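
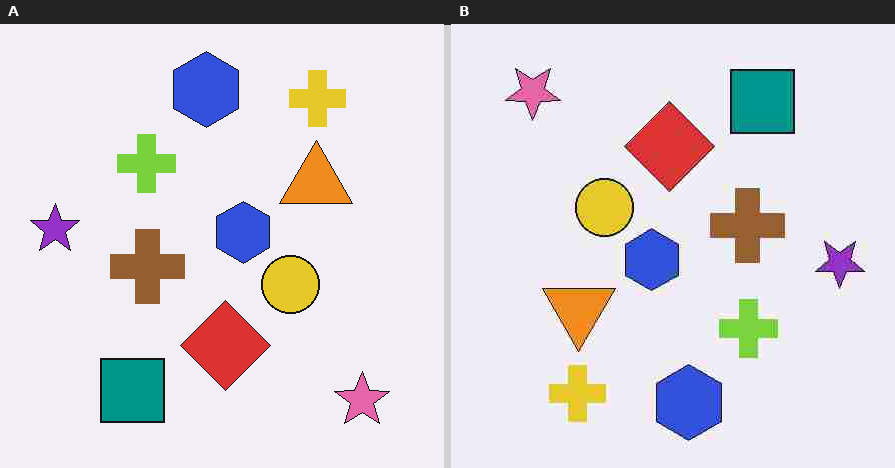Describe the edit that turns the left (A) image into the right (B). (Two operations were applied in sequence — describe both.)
The image was rotated 180°, then degraded with heavy JPEG compression.

The pink star sits in the bottom-right of the left (A) image and the top-left of the right (B) — consistent with a whole-image 180° rotation. Blocky 8×8 compression artifacts appear around shape edges and the flat background shows ringing — characteristic JPEG degradation.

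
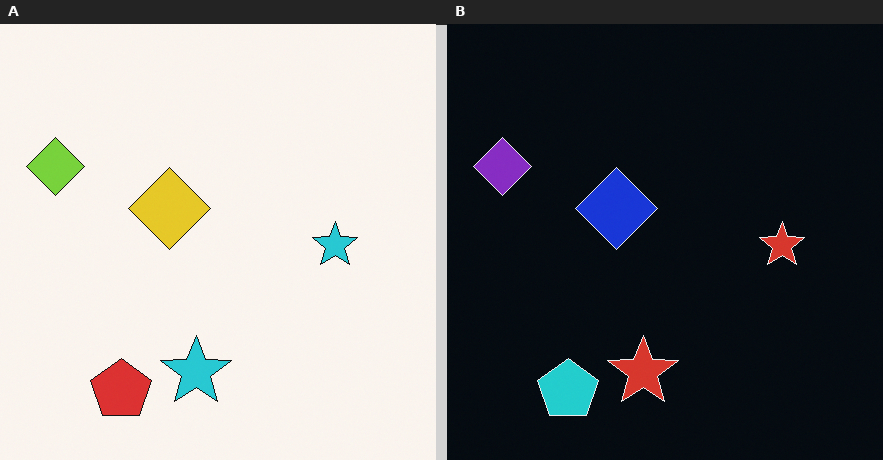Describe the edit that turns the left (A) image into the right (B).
Color-inverted (negative).

The light background has become dark and every shape's color is its complement — a photographic negative.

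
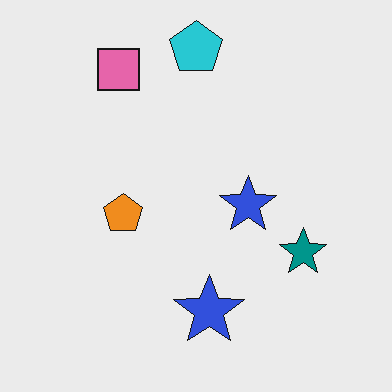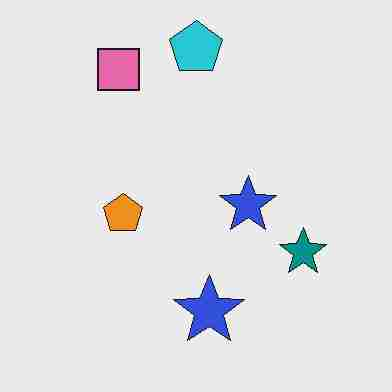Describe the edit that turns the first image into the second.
The image was degraded with heavy JPEG compression.

Blocky 8×8 compression artifacts appear around shape edges and the flat background shows ringing — characteristic JPEG degradation.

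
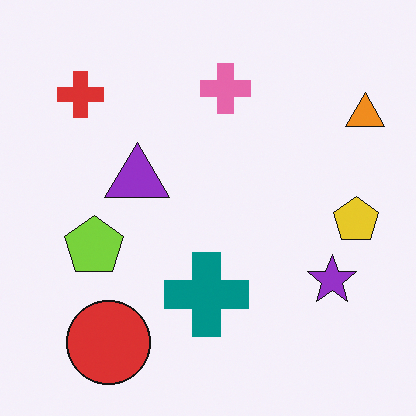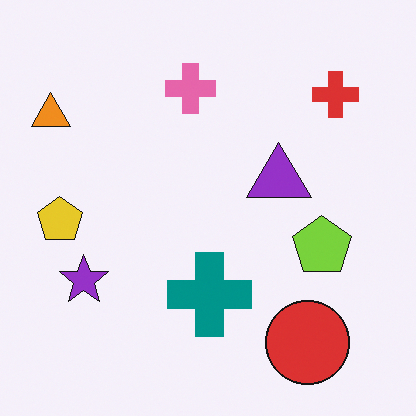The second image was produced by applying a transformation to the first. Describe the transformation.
The second image is the first flipped horizontally (left ↔ right).

The orange triangle is in the top-right of the first image and the top-left of the second — shapes on opposite sides of the vertical midline have swapped in a mirror flip.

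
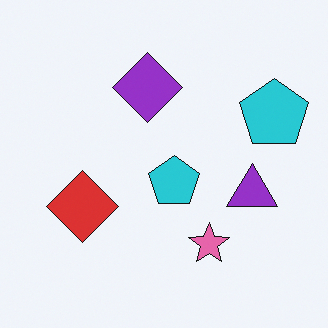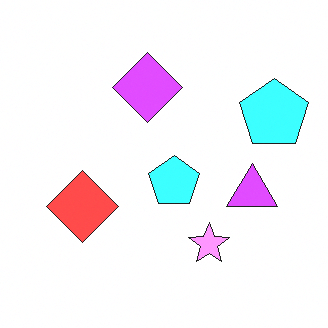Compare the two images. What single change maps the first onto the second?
It was brightened a lot.

Every pixel — background and shapes alike — is uniformly brightened.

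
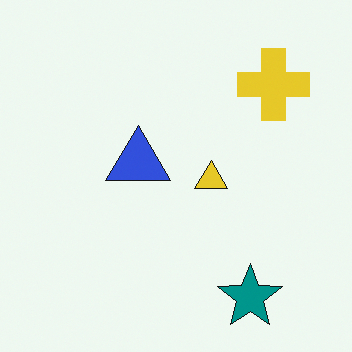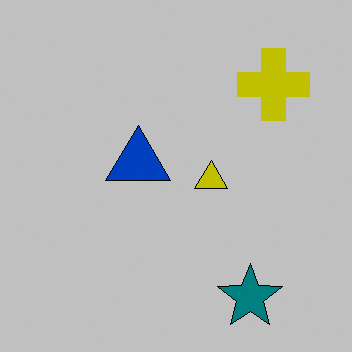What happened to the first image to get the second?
The second image is the first aggressively posterized.

Each flat color has snapped to a coarser quantized level — most visibly, the near-white background has dropped to a flat grey.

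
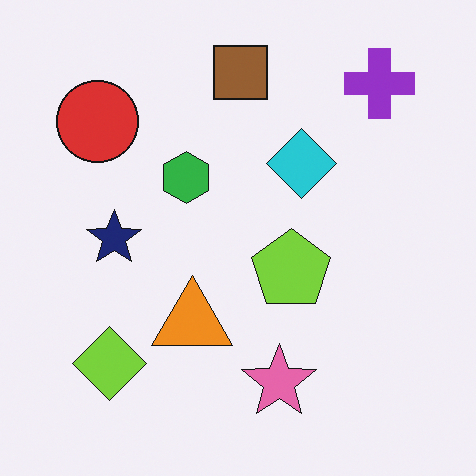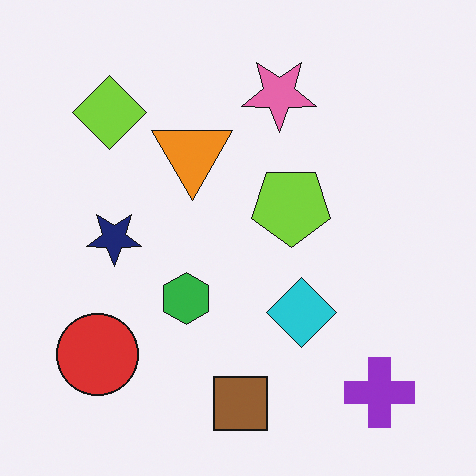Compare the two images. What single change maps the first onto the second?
The transformation is: flipped vertically (top ↔ bottom).

The brown square is in the top of the first image and the bottom of the second — shapes on opposite sides of the horizontal midline have swapped in a mirror flip.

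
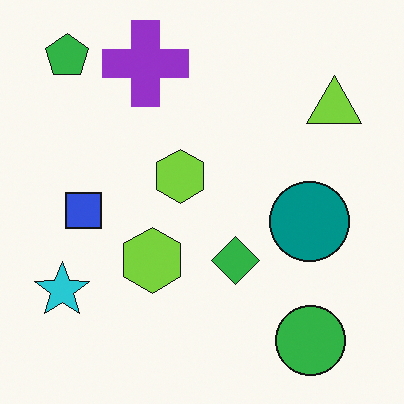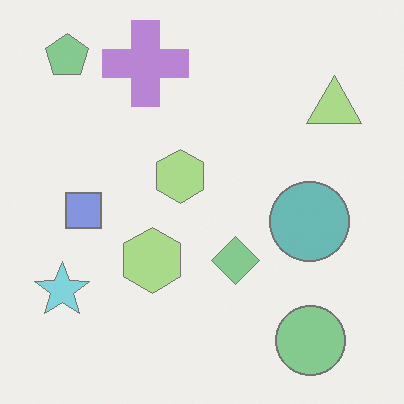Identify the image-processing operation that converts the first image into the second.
Washed out (contrast reduced).

Tones are pushed toward mid-grey across the whole image — a global contrast change.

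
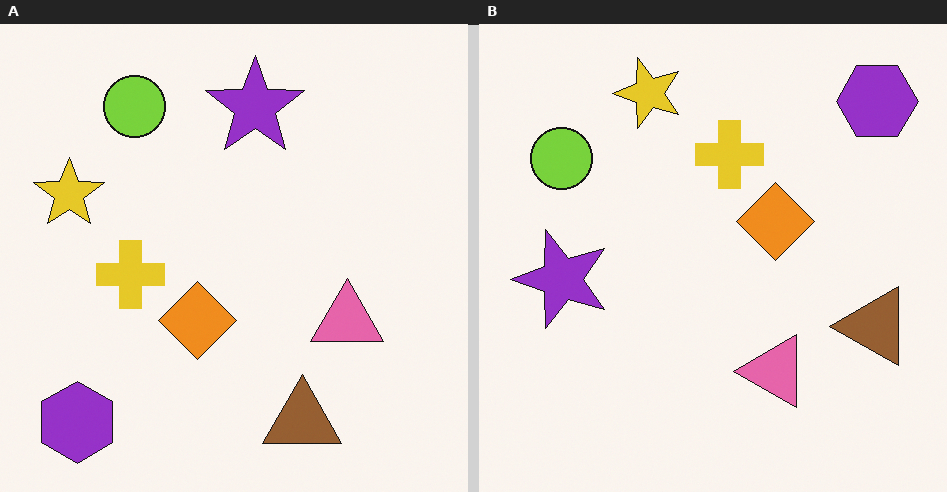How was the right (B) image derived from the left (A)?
This is the original image transposed (reflected across the top-left ↔ bottom-right diagonal).

Shapes have swapped their row and column positions — what was in the top-right is now in the bottom-left — a diagonal reflection.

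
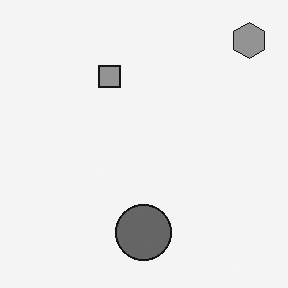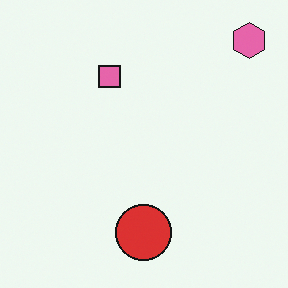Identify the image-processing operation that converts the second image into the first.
This is the original image converted to grayscale.

All color is removed — every shape is now a shade of grey.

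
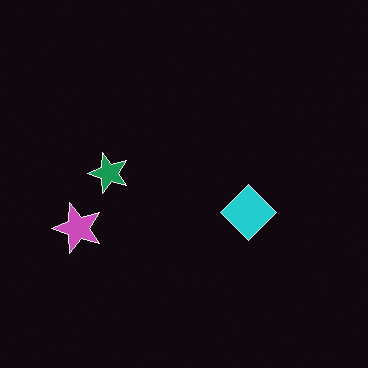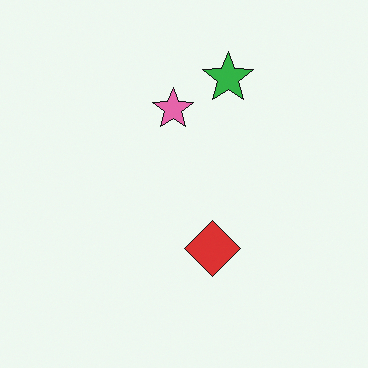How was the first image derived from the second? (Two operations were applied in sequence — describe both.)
It was color-inverted (negative), then transposed (reflected across the top-left ↔ bottom-right diagonal).

The light background has become dark and every shape's color is its complement — a photographic negative. Shapes have swapped their row and column positions — what was in the top-right is now in the bottom-left — a diagonal reflection.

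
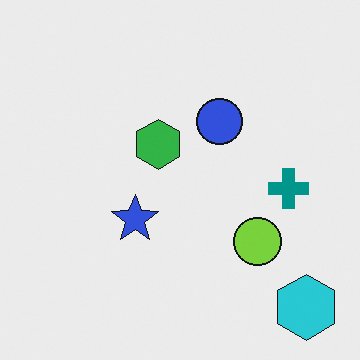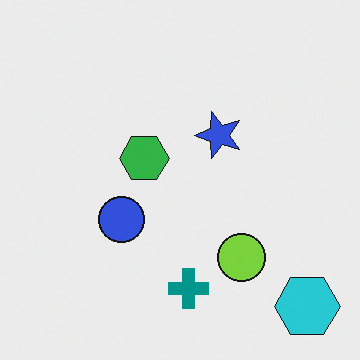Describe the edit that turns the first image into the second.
The transformation is: transposed (reflected across the top-left ↔ bottom-right diagonal).

Shapes have swapped their row and column positions — what was in the top-right is now in the bottom-left — a diagonal reflection.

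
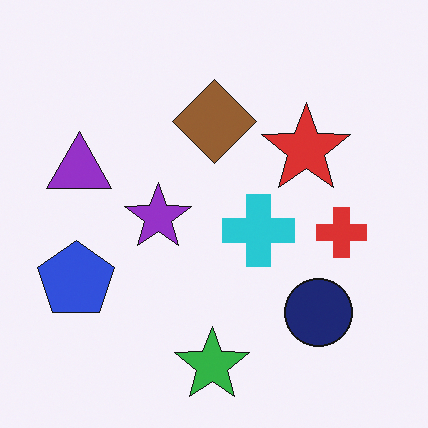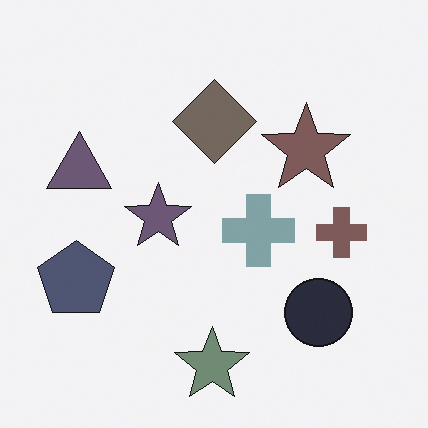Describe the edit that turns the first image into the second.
The second image is the first heavily desaturated.

All colors are more muted and greyish — a global saturation change.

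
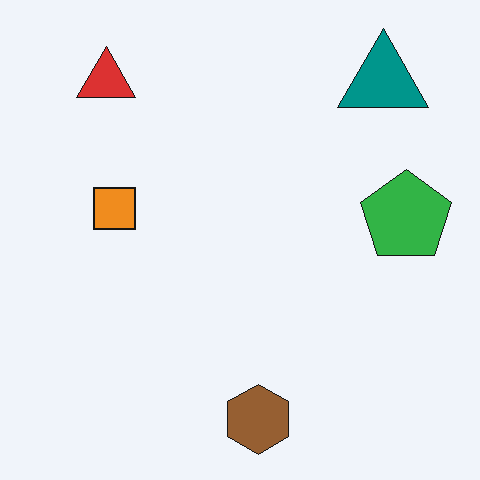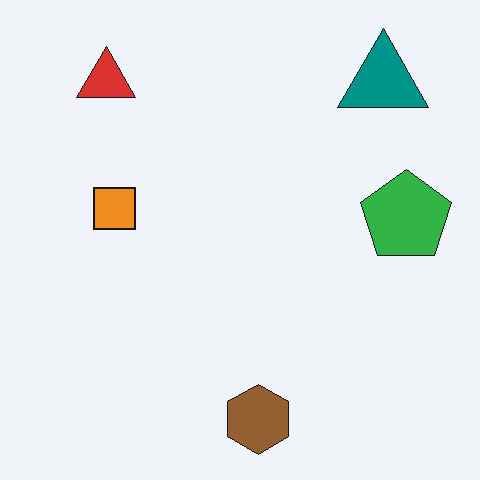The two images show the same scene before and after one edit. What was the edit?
The transformation is: given moderate JPEG compression.

Blocky 8×8 compression artifacts appear around shape edges and the flat background shows ringing — characteristic JPEG degradation.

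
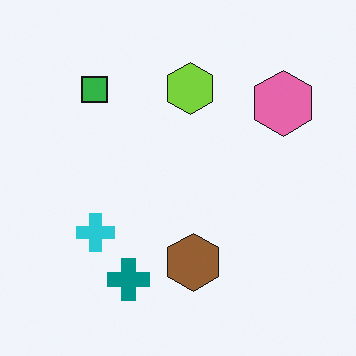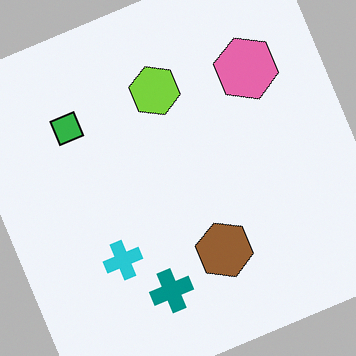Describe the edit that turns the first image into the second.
The transformation is: rotated counter-clockwise by a moderate amount.

Every shape is tilted by the same angle and the image corners show triangular fill wedges — a whole-image rotation by a non-right angle.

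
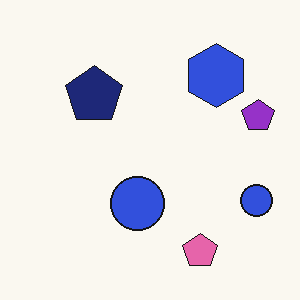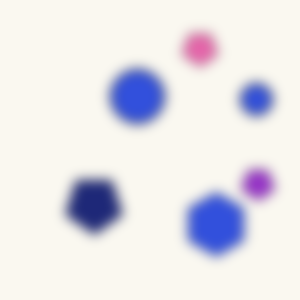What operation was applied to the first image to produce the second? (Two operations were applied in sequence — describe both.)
The image was heavily blurred, then flipped vertically (top ↔ bottom).

Shape edges and outlines are uniformly softened across the whole image. The pink pentagon is in the bottom of the first image and the top of the second — shapes on opposite sides of the horizontal midline have swapped in a mirror flip.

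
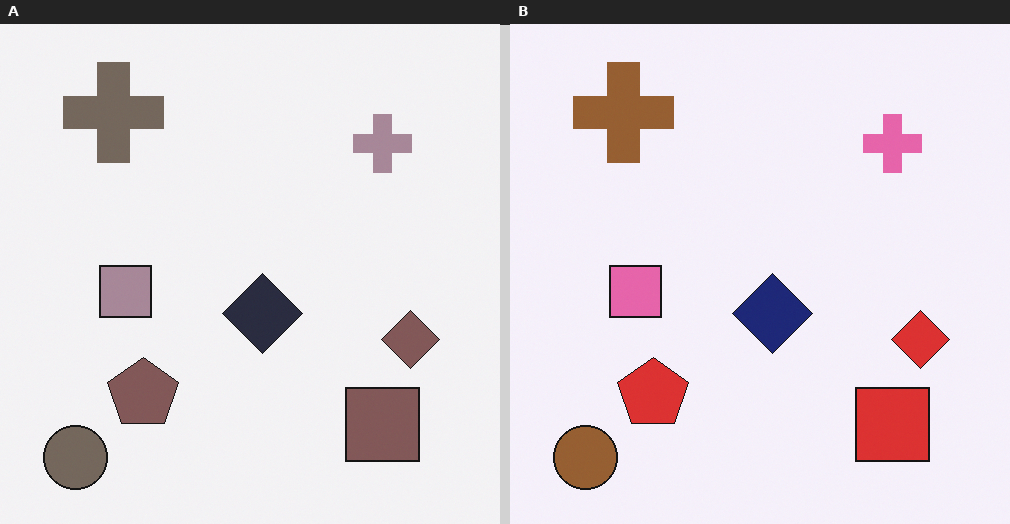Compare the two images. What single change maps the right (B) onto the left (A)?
It was made much more muted (saturation change).

All colors are more muted and greyish — a global saturation change.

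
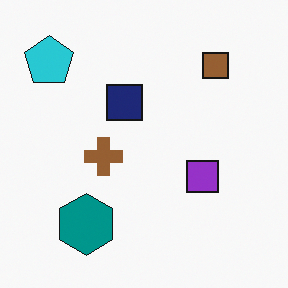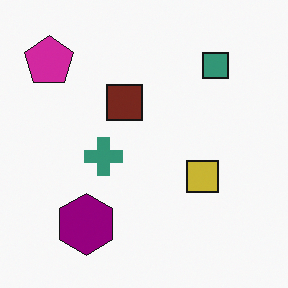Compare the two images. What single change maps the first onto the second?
This is the original image hue-shifted noticeably.

Every shape's color has rotated by the same amount around the hue wheel — a uniform hue shift.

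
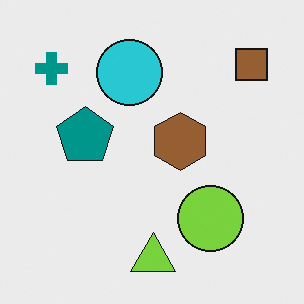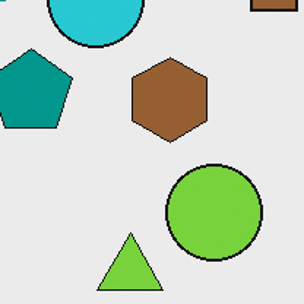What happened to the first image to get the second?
The image was cropped slightly and scaled back up.

The visible shapes are larger and the field of view is narrower; shapes near the original edges may be partly or wholly outside the frame — a crop-and-rescale.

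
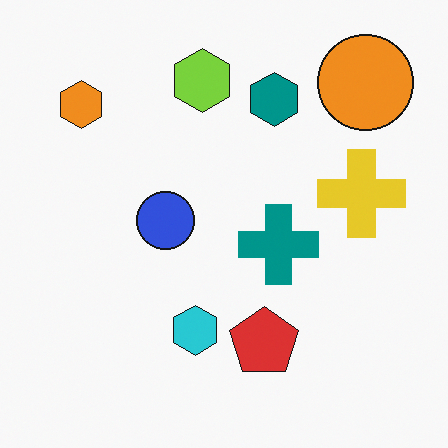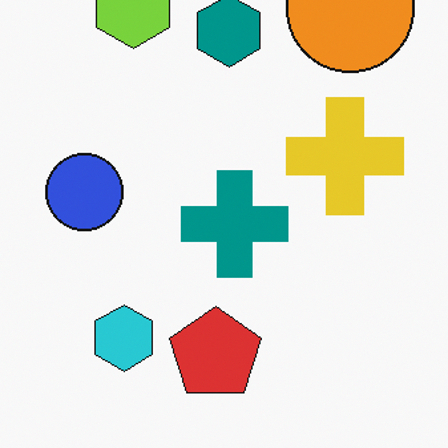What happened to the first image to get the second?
The transformation is: cropped to a modestly smaller region and rescaled.

The visible shapes are larger and the field of view is narrower; shapes near the original edges may be partly or wholly outside the frame — a crop-and-rescale.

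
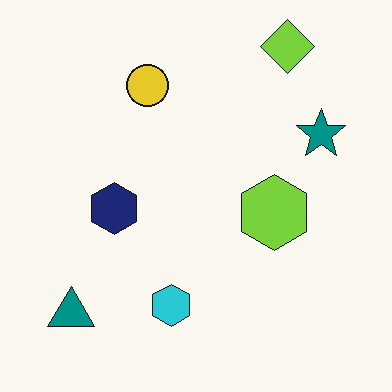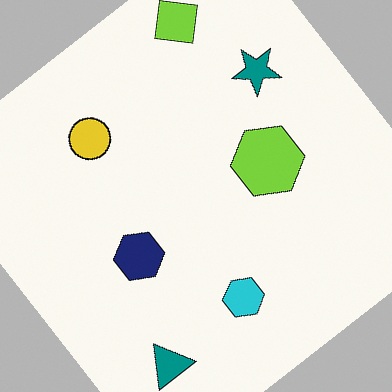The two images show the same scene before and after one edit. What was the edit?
Rotated counter-clockwise by a large amount — several tens of degrees.

Every shape is tilted by the same angle and the image corners show triangular fill wedges — a whole-image rotation by a non-right angle.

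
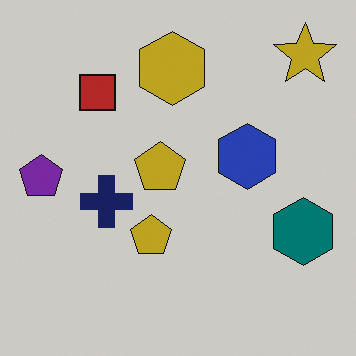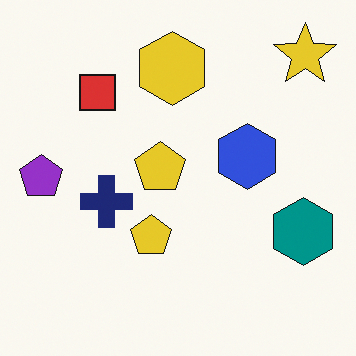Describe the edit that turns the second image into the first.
It was slightly darkened.

Every pixel — background and shapes alike — is uniformly darkened.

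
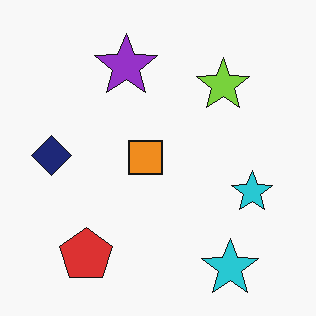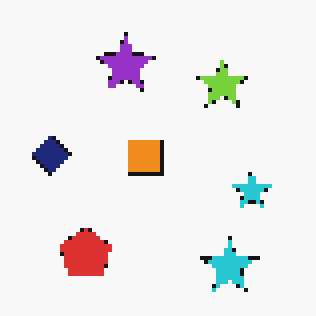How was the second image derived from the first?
Lightly pixelated (a mild mosaic effect).

Shapes are reduced to large square blocks; fine edges and outlines are lost — a downscale-then-upscale (mosaic) effect.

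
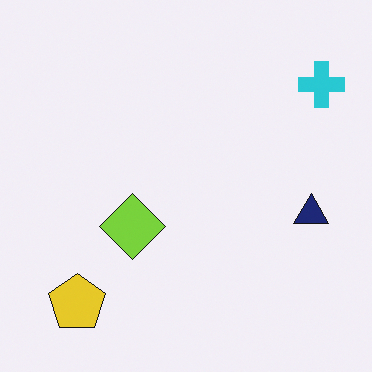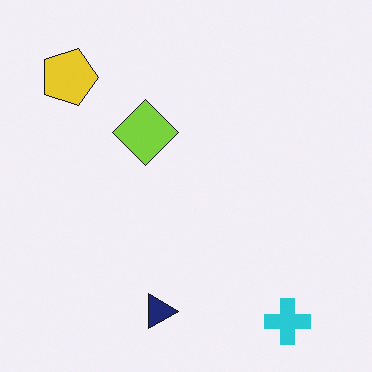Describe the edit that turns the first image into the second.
The second image is the first rotated 90° clockwise.

The cyan cross sits in the top-right of the first image and the bottom-right of the second — consistent with a whole-image 90° clockwise rotation.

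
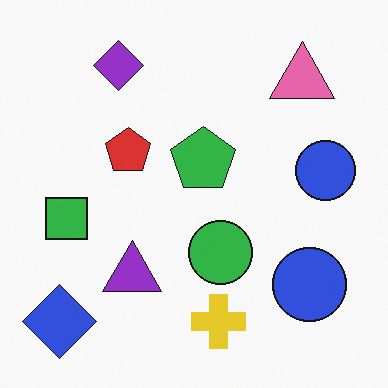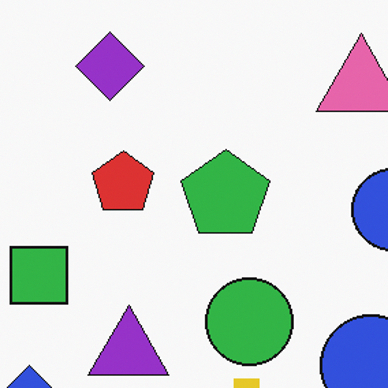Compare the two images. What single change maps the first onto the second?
The second image is the first cropped slightly and scaled back up.

The visible shapes are larger and the field of view is narrower; shapes near the original edges may be partly or wholly outside the frame — a crop-and-rescale.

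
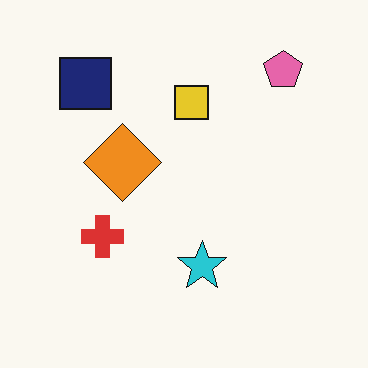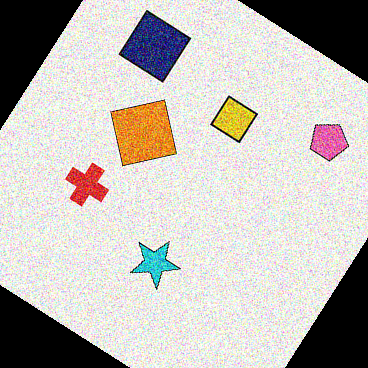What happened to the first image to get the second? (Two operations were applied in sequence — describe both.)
The second image is the first degraded with a thick layer of grain, then rotated clockwise by a large amount — several tens of degrees.

Random speckle covers the whole image, including the flat background. Every shape is tilted by the same angle and the image corners show triangular fill wedges — a whole-image rotation by a non-right angle.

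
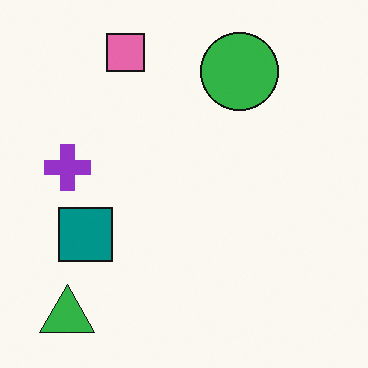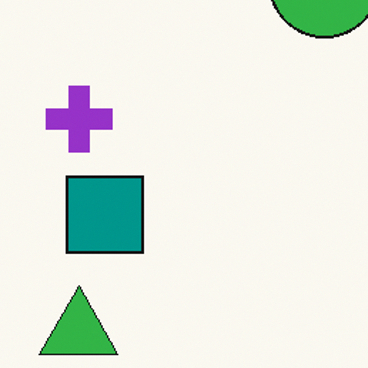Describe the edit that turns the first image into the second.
The second image is the first cropped slightly and scaled back up.

The visible shapes are larger and the field of view is narrower; shapes near the original edges may be partly or wholly outside the frame — a crop-and-rescale.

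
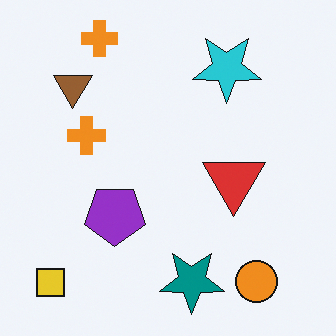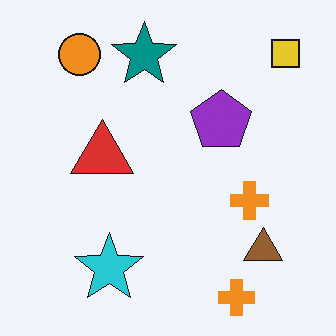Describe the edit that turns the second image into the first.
The image was rotated 180°.

The yellow square sits in the top-right of the second image and the bottom-left of the first — consistent with a whole-image 180° rotation.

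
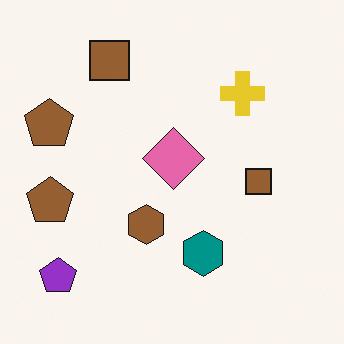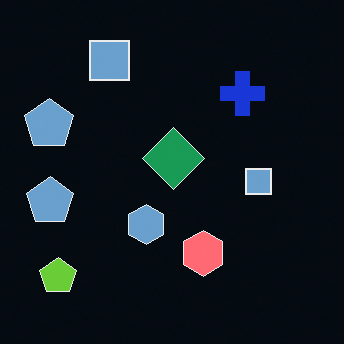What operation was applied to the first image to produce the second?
It was color-inverted (negative).

The light background has become dark and every shape's color is its complement — a photographic negative.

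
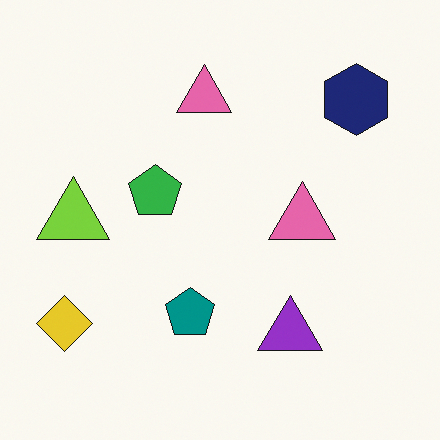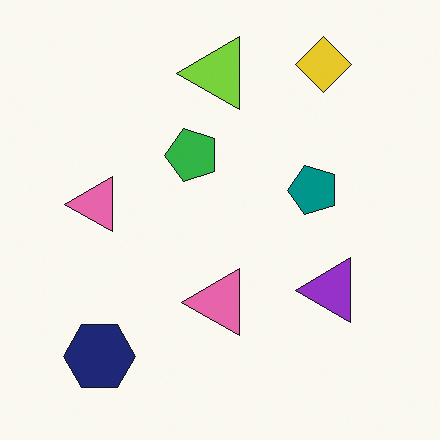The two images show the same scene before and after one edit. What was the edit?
Transposed (reflected across the top-left ↔ bottom-right diagonal).

Shapes have swapped their row and column positions — what was in the top-right is now in the bottom-left — a diagonal reflection.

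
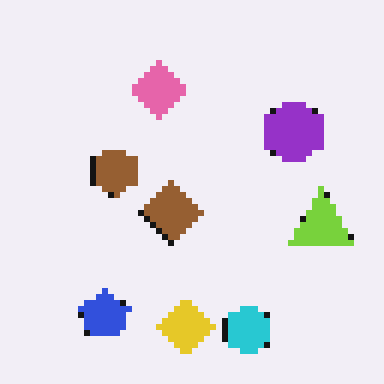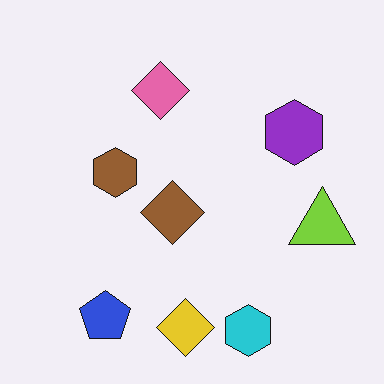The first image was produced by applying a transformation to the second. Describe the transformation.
The image was moderately pixelated.

Shapes are reduced to large square blocks; fine edges and outlines are lost — a downscale-then-upscale (mosaic) effect.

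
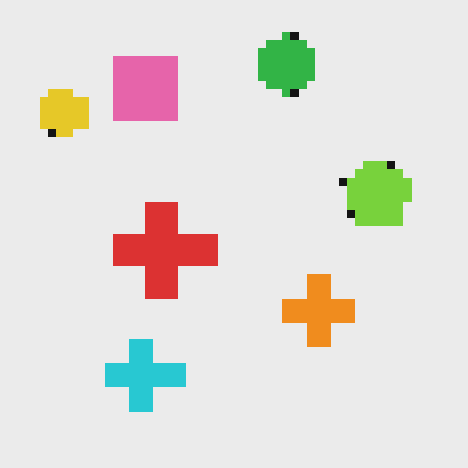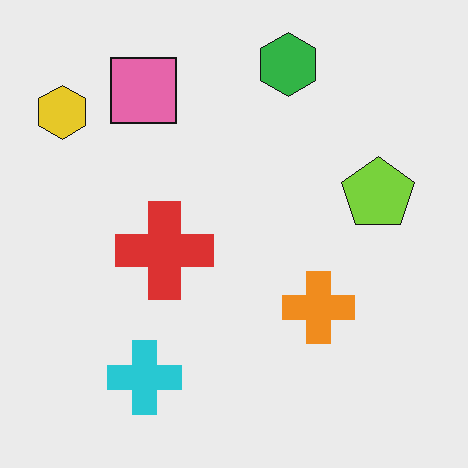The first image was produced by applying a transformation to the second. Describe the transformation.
This is the original image moderately pixelated.

Shapes are reduced to large square blocks; fine edges and outlines are lost — a downscale-then-upscale (mosaic) effect.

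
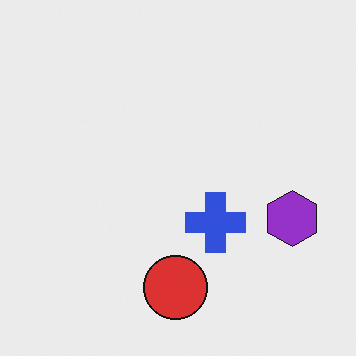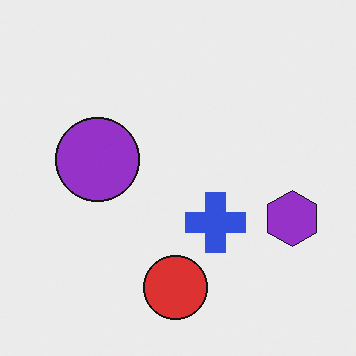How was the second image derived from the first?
The image was overlaid with an additional purple circle.

A purple circle appears in the second image that is absent from the first.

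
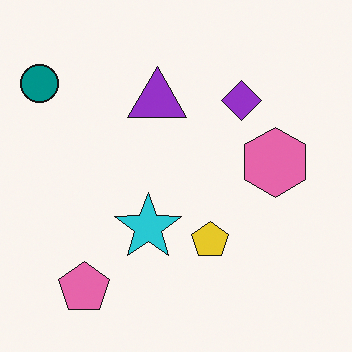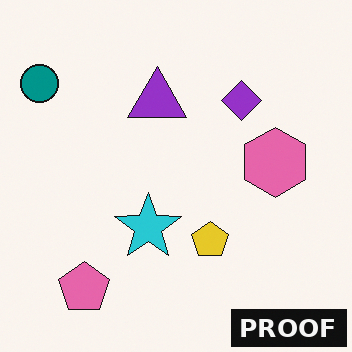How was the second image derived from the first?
Watermarked with the text "PROOF" in the lower-right corner.

A dark label reading "PROOF" appears in the lower-right corner.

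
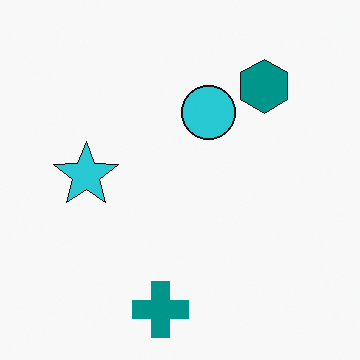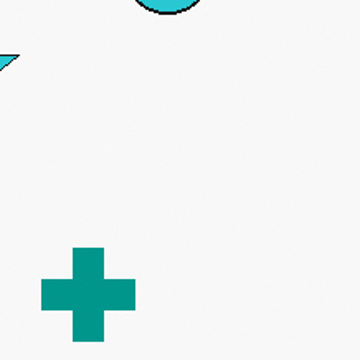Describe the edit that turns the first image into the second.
This is the original image cropped tightly and scaled back up.

The visible shapes are larger and the field of view is narrower; shapes near the original edges may be partly or wholly outside the frame — a crop-and-rescale.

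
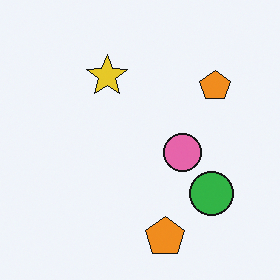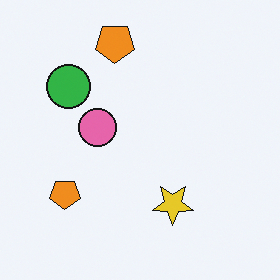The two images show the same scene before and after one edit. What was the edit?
The image was rotated 180°.

The green circle sits in the bottom-right of the first image and the top-left of the second — consistent with a whole-image 180° rotation.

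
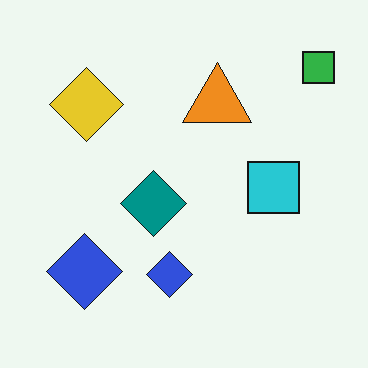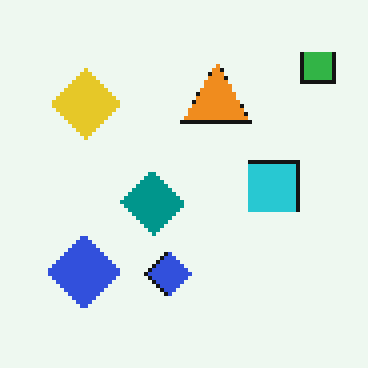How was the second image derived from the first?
It was mildly pixelated.

Shapes are reduced to large square blocks; fine edges and outlines are lost — a downscale-then-upscale (mosaic) effect.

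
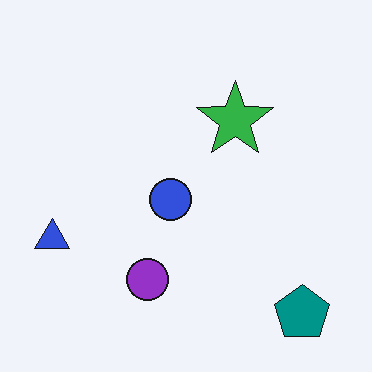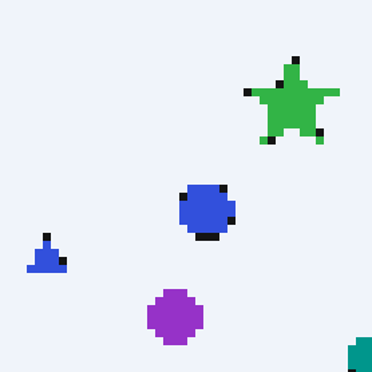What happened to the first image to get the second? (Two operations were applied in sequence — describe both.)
The transformation is: moderately pixelated, then cropped to a modestly smaller region and rescaled.

Shapes are reduced to large square blocks; fine edges and outlines are lost — a downscale-then-upscale (mosaic) effect. The visible shapes are larger and the field of view is narrower; shapes near the original edges may be partly or wholly outside the frame — a crop-and-rescale.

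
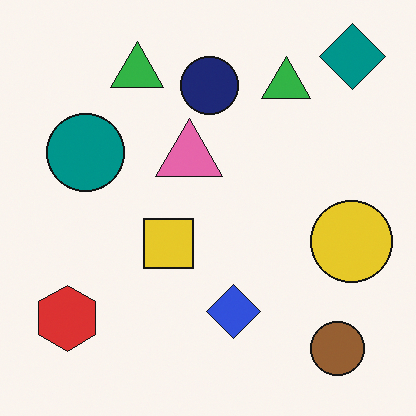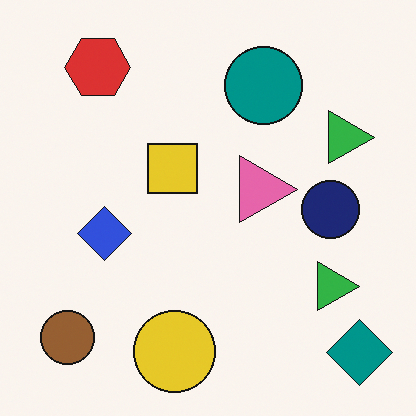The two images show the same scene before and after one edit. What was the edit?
Rotated 90° clockwise.

The teal diamond sits in the top-right of the first image and the bottom-right of the second — consistent with a whole-image 90° clockwise rotation.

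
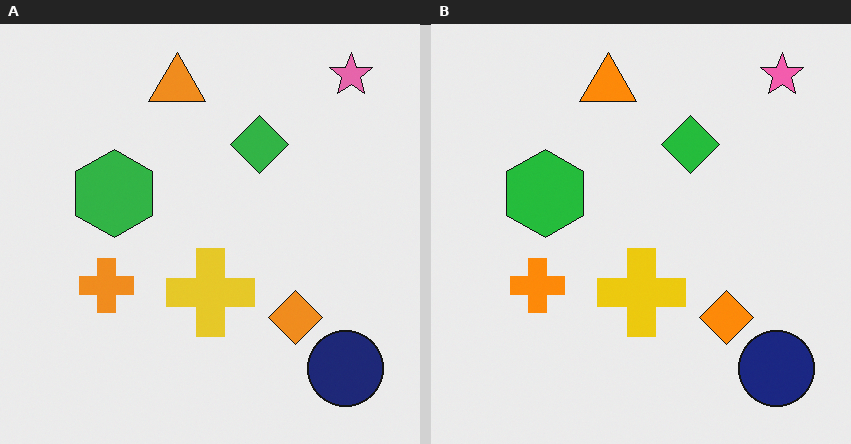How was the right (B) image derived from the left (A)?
Slightly oversaturated.

All colors are more vivid — a global saturation change.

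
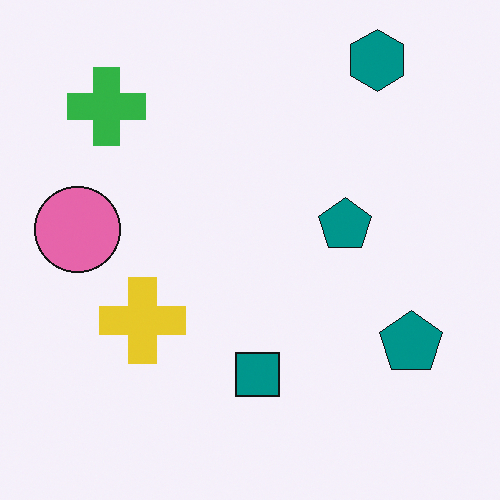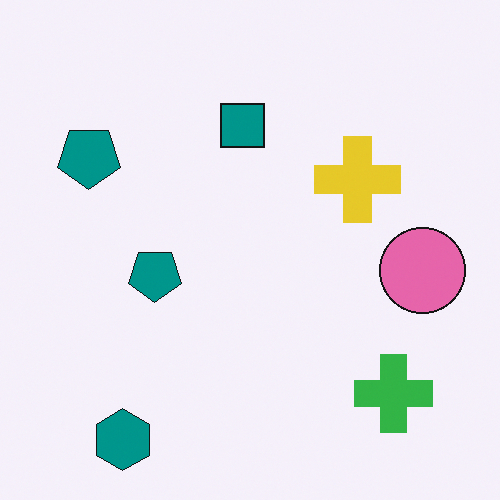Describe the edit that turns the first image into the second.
Rotated 180°.

The teal hexagon sits in the top-right of the first image and the bottom-left of the second — consistent with a whole-image 180° rotation.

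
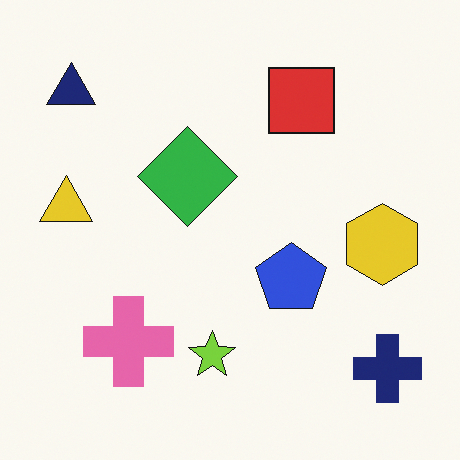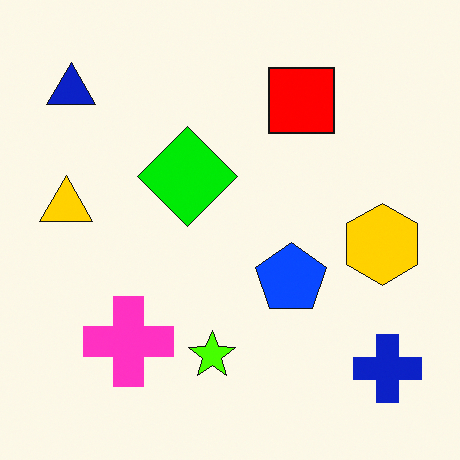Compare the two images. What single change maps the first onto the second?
The image was made much more vivid (saturation change).

All colors are more vivid — a global saturation change.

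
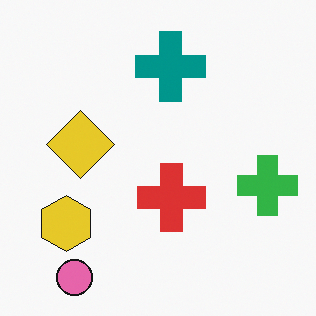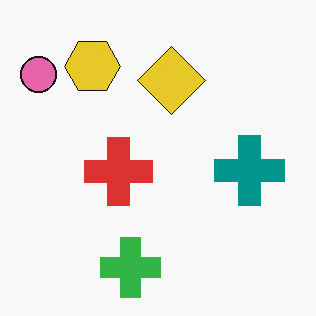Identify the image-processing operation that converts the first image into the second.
The image was rotated 90° clockwise.

The pink circle sits in the bottom-left of the first image and the top-left of the second — consistent with a whole-image 90° clockwise rotation.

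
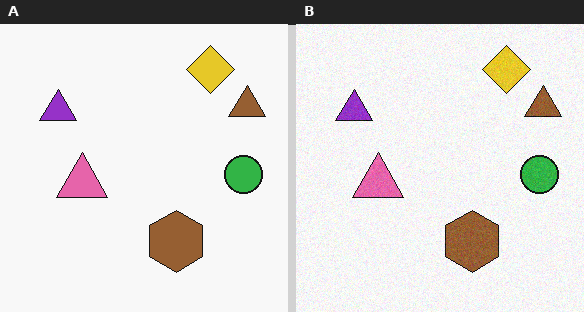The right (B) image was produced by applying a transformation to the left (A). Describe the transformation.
The image was degraded with light additive noise.

Random speckle covers the whole image, including the flat background.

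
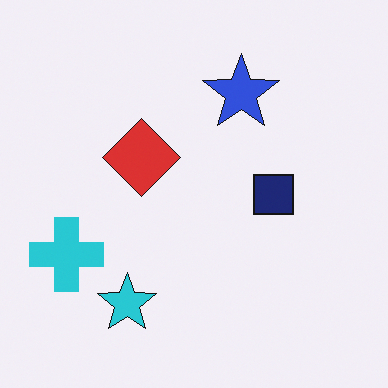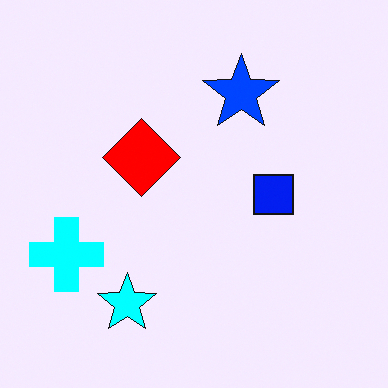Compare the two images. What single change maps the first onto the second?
The image was made much more vivid (saturation change).

All colors are more vivid — a global saturation change.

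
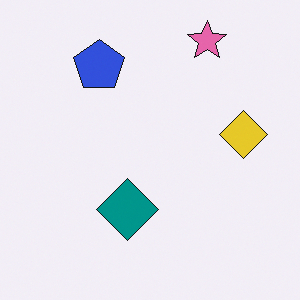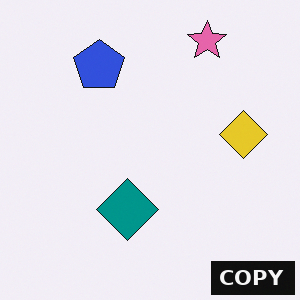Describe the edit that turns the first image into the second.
The image was watermarked with the text "COPY" in the lower-right corner.

A dark label reading "COPY" appears in the lower-right corner.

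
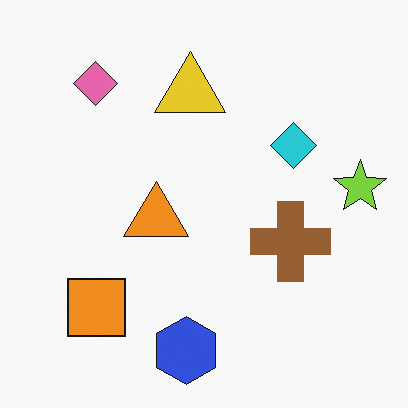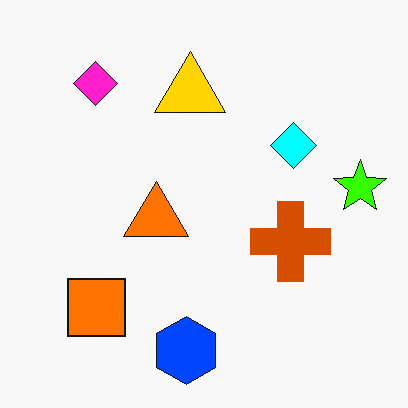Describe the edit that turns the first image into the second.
Heavily oversaturated.

All colors are more vivid — a global saturation change.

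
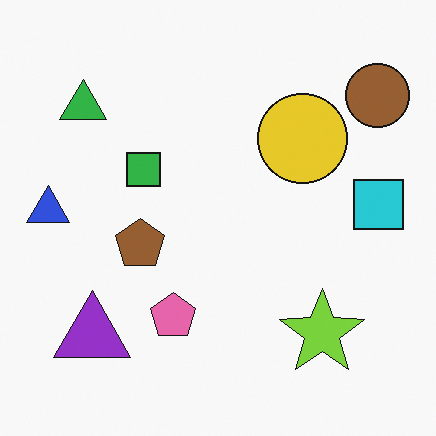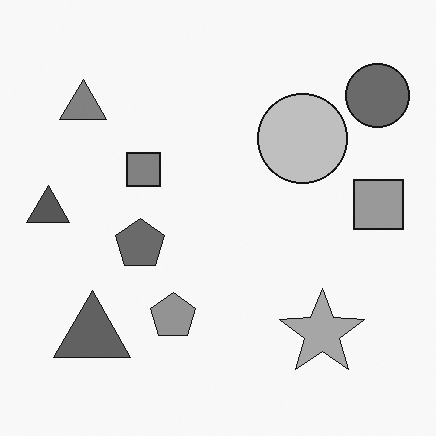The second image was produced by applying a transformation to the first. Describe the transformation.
Converted to grayscale.

All color is removed — every shape is now a shade of grey.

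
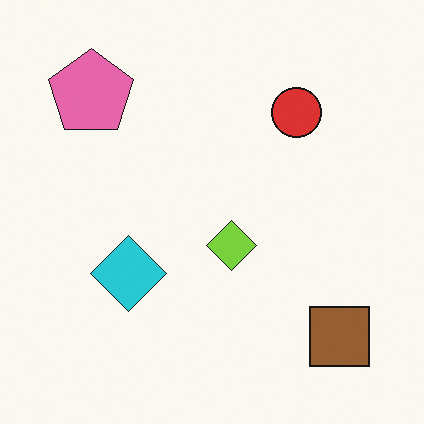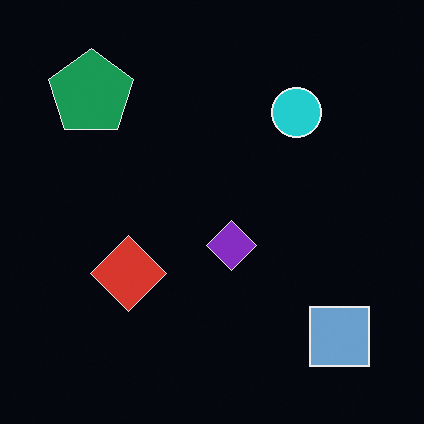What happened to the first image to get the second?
The image was color-inverted (negative).

The light background has become dark and every shape's color is its complement — a photographic negative.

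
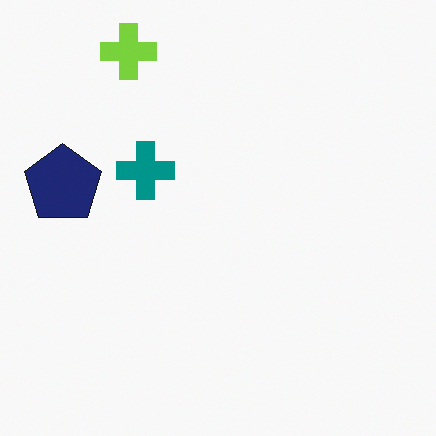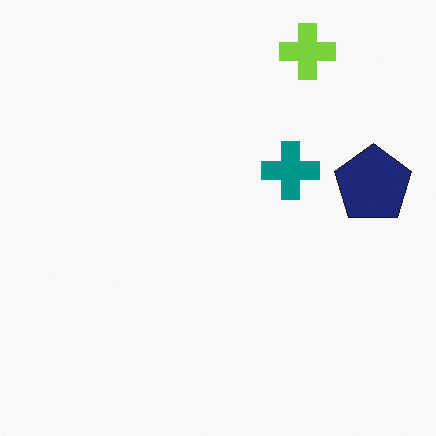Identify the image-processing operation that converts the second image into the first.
The first image is the second flipped horizontally (left ↔ right).

The navy pentagon is in the right of the second image and the left of the first — shapes on opposite sides of the vertical midline have swapped in a mirror flip.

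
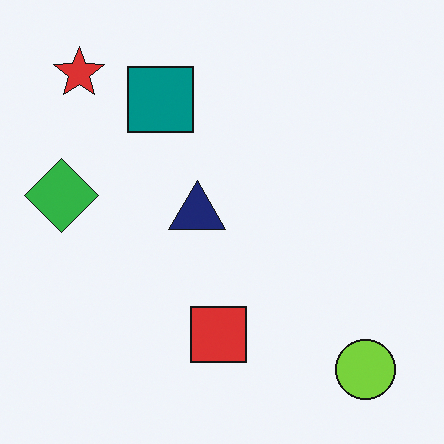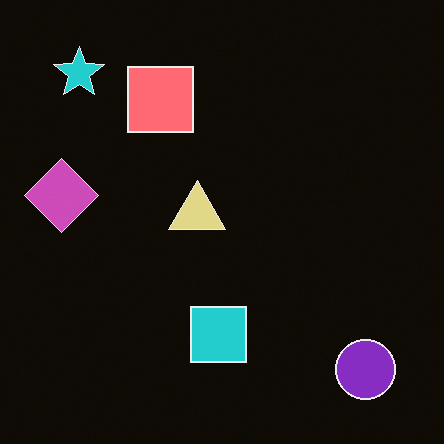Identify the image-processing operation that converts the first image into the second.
The transformation is: color-inverted (negative).

The light background has become dark and every shape's color is its complement — a photographic negative.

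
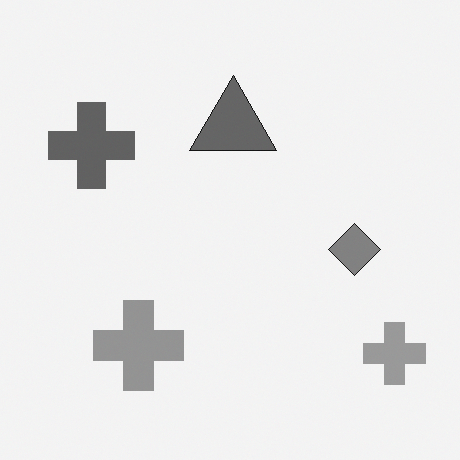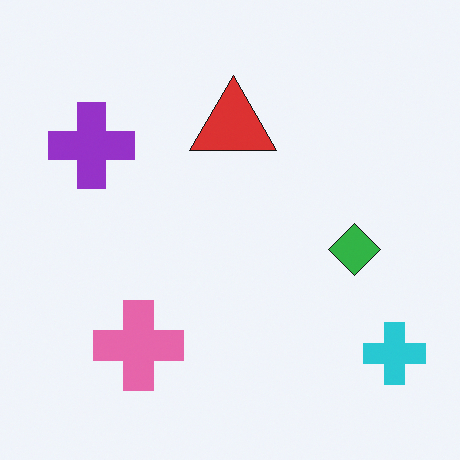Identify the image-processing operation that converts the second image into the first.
The image was converted to grayscale.

All color is removed — every shape is now a shade of grey.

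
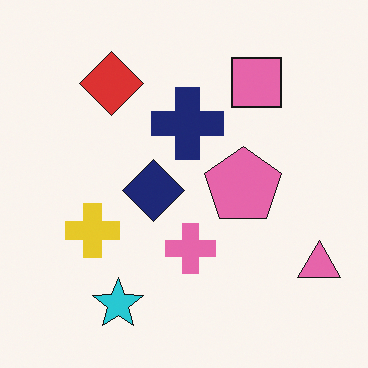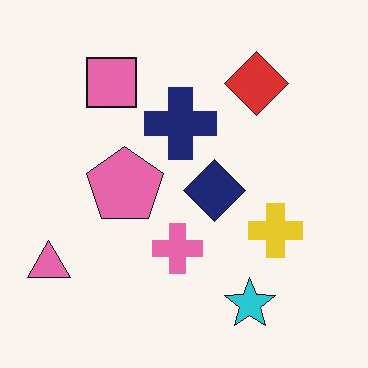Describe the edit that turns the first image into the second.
It was flipped horizontally (left ↔ right).

The pink triangle is in the bottom-right of the first image and the bottom-left of the second — shapes on opposite sides of the vertical midline have swapped in a mirror flip.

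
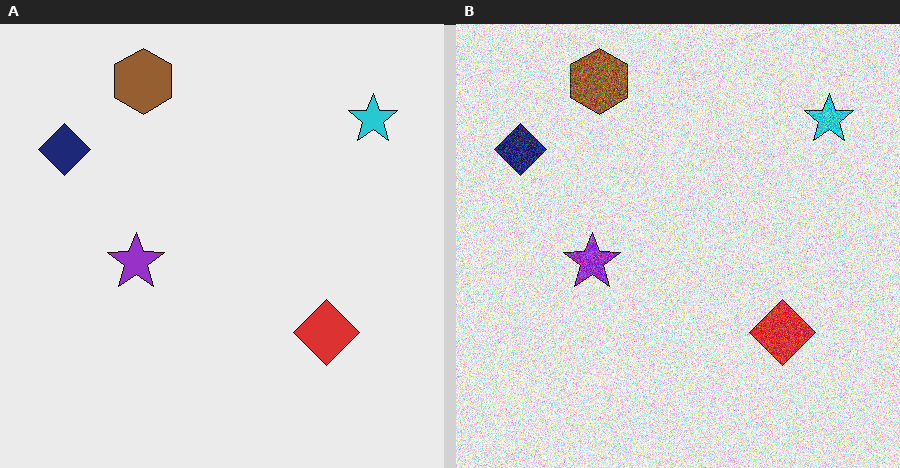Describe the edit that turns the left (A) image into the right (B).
This is the original image degraded with heavy additive noise.

Random speckle covers the whole image, including the flat background.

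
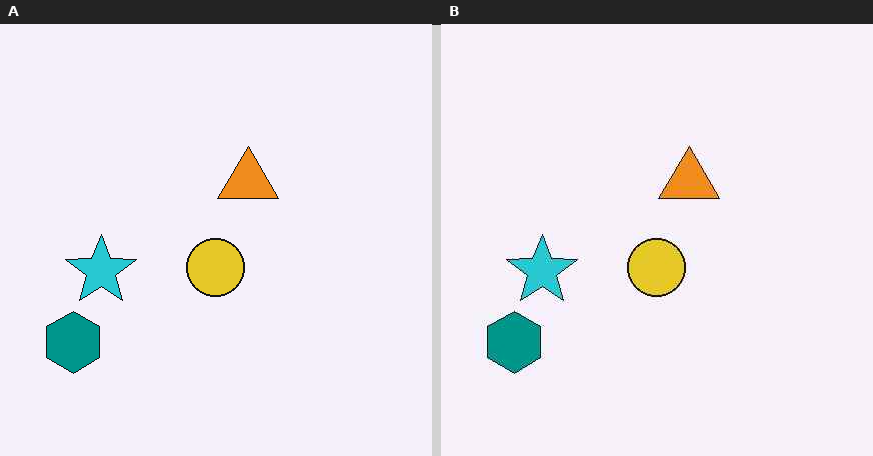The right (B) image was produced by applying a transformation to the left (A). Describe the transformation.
It was given moderate JPEG compression.

Blocky 8×8 compression artifacts appear around shape edges and the flat background shows ringing — characteristic JPEG degradation.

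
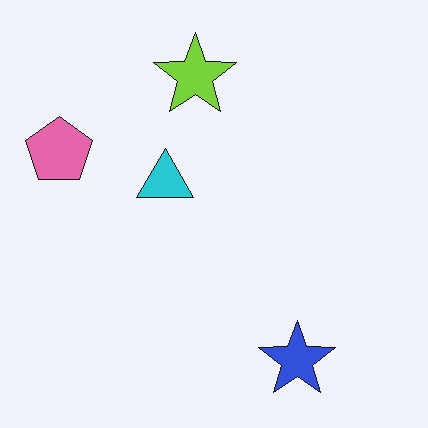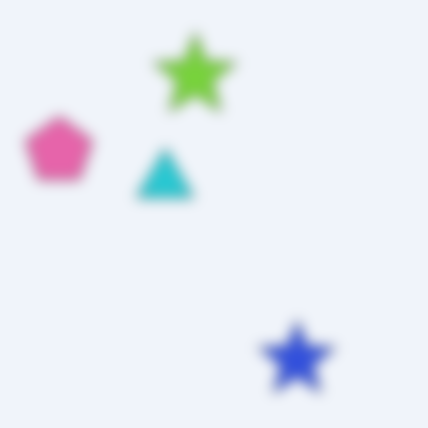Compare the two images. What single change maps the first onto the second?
The transformation is: heavily blurred.

Shape edges and outlines are uniformly softened across the whole image.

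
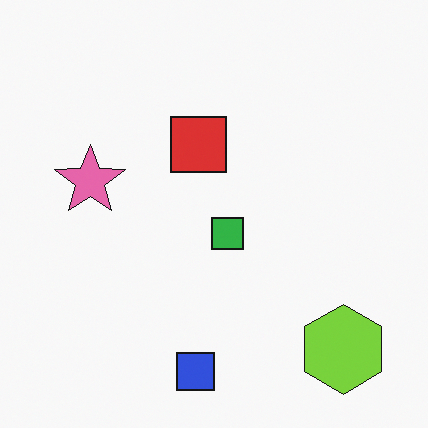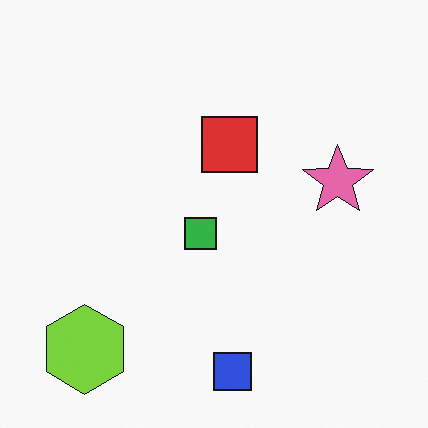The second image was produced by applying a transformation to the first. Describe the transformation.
The second image is the first flipped horizontally (left ↔ right).

The lime hexagon is in the bottom-right of the first image and the bottom-left of the second — shapes on opposite sides of the vertical midline have swapped in a mirror flip.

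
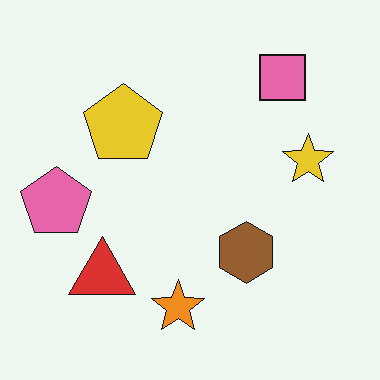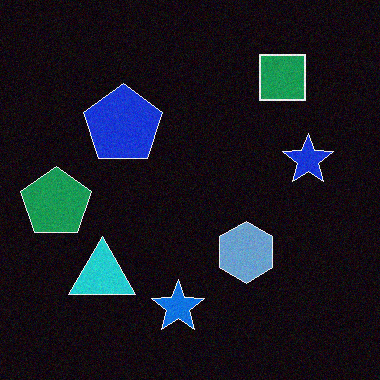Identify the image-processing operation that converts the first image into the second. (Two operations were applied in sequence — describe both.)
This is the original image color-inverted (negative), then degraded with subtle gaussian noise.

The light background has become dark and every shape's color is its complement — a photographic negative. Random speckle covers the whole image, including the flat background.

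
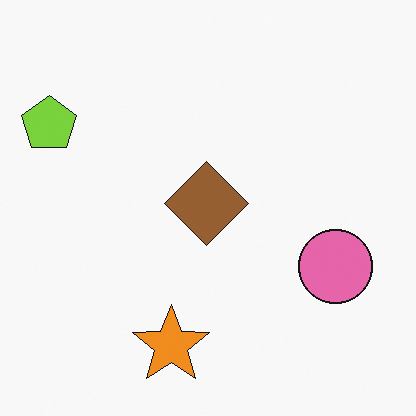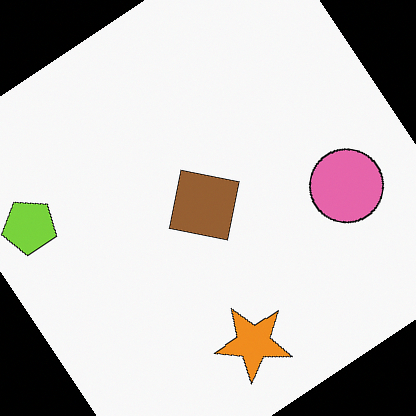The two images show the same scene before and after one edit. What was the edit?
Rotated counter-clockwise by a large amount — several tens of degrees.

Every shape is tilted by the same angle and the image corners show triangular fill wedges — a whole-image rotation by a non-right angle.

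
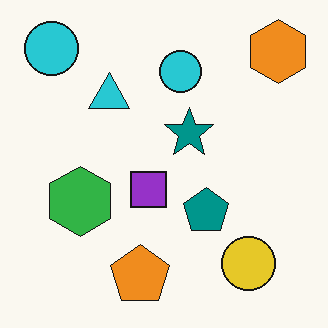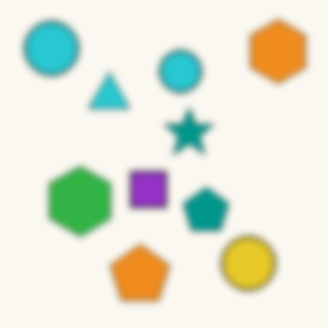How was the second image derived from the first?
The transformation is: moderately blurred.

Shape edges and outlines are uniformly softened across the whole image.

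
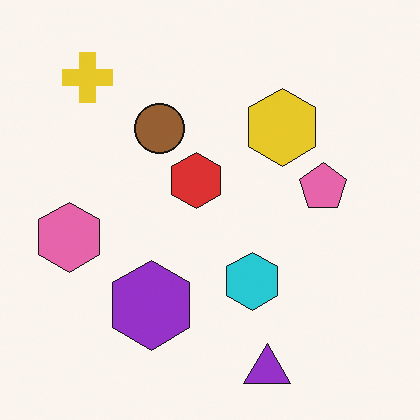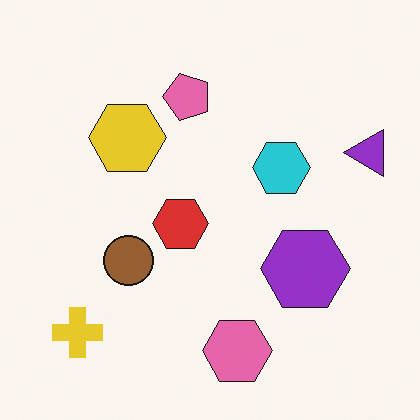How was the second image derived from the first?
The transformation is: rotated 90° counter-clockwise.

The yellow cross sits in the top-left of the first image and the bottom-left of the second — consistent with a whole-image 90° counter-clockwise rotation.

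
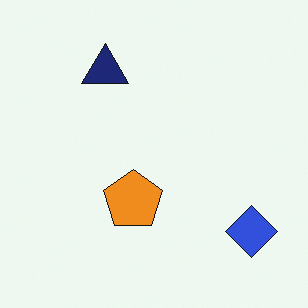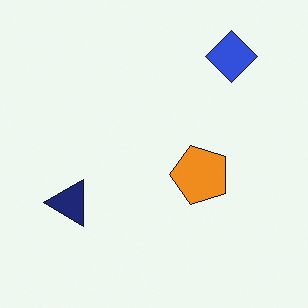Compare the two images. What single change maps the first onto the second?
This is the original image rotated 90° counter-clockwise.

The blue diamond sits in the bottom-right of the first image and the top-right of the second — consistent with a whole-image 90° counter-clockwise rotation.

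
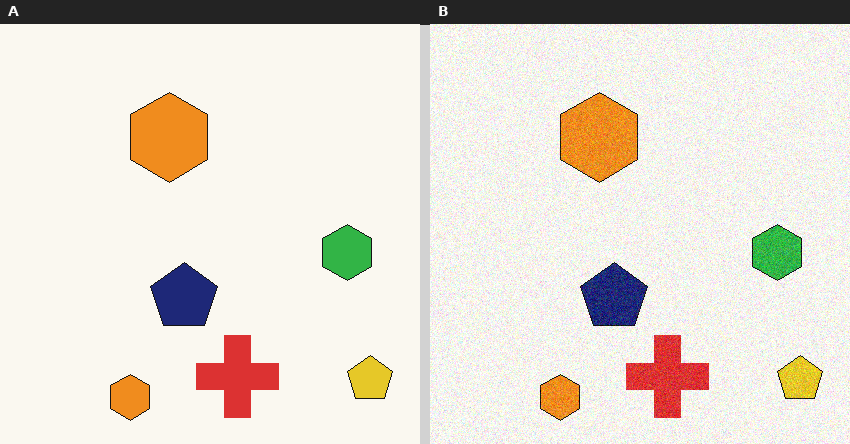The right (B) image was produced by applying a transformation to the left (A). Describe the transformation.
This is the original image degraded with moderate additive noise.

Random speckle covers the whole image, including the flat background.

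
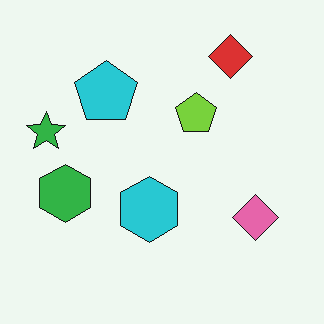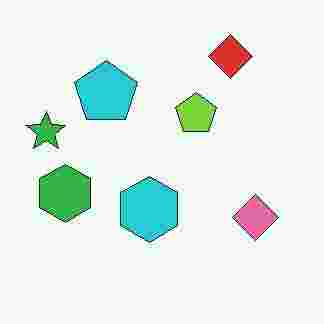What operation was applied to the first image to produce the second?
The second image is the first degraded with heavy JPEG compression.

Blocky 8×8 compression artifacts appear around shape edges and the flat background shows ringing — characteristic JPEG degradation.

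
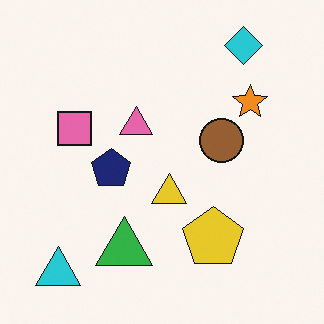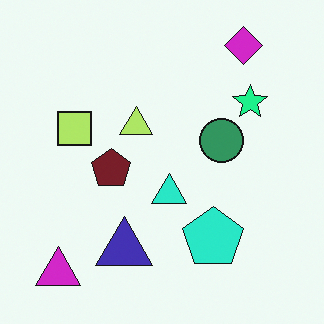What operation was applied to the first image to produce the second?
Hue-shifted by a moderate amount.

Every shape's color has rotated by the same amount around the hue wheel — a uniform hue shift.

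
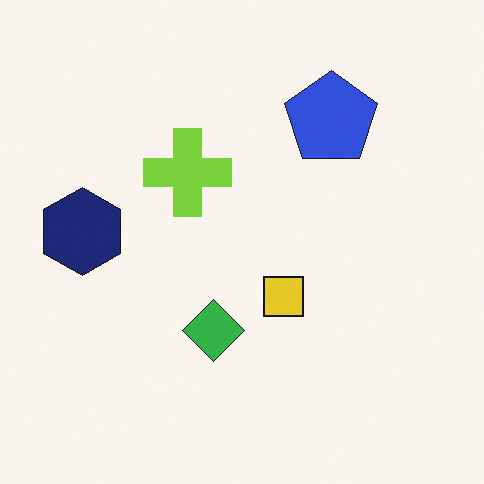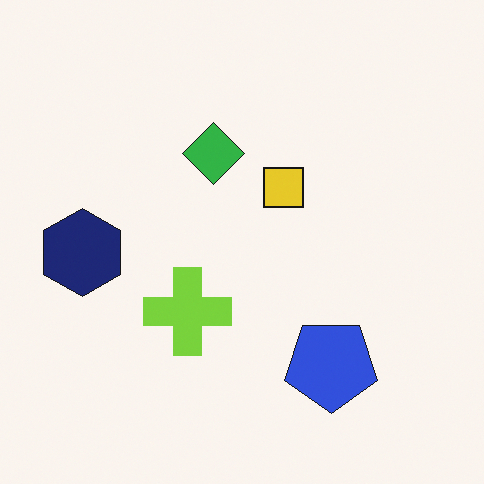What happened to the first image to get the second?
It was flipped vertically (top ↔ bottom).

The blue pentagon is in the top-right of the first image and the bottom-right of the second — shapes on opposite sides of the horizontal midline have swapped in a mirror flip.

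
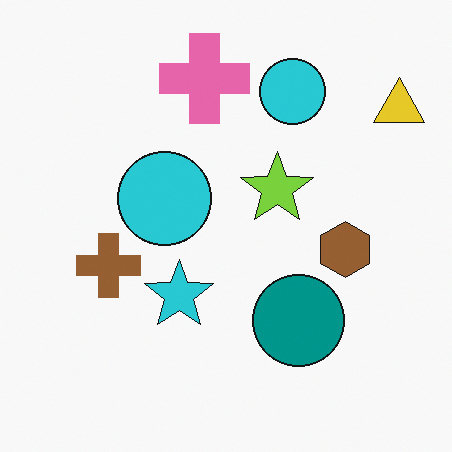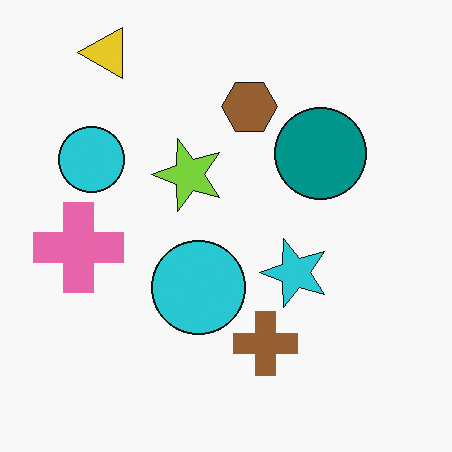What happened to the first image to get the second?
The second image is the first rotated 90° counter-clockwise.

The yellow triangle sits in the top-right of the first image and the top-left of the second — consistent with a whole-image 90° counter-clockwise rotation.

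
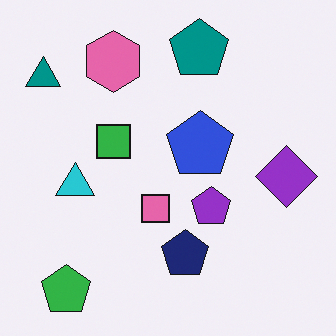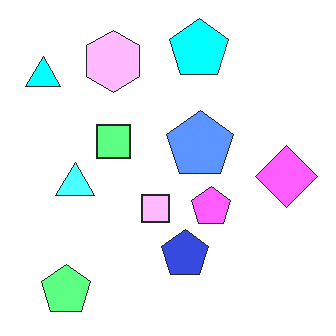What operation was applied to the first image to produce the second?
The image was brightened a lot.

Every pixel — background and shapes alike — is uniformly brightened.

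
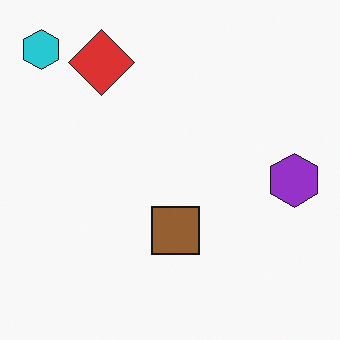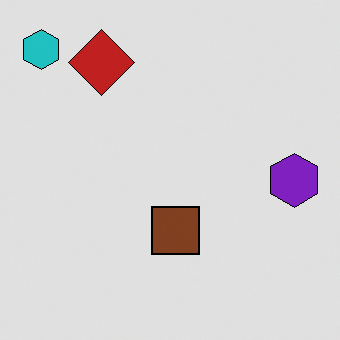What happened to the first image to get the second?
The second image is the first posterized to a reduced palette.

Each flat color has snapped to a coarser quantized level — most visibly, the near-white background has dropped to a flat grey.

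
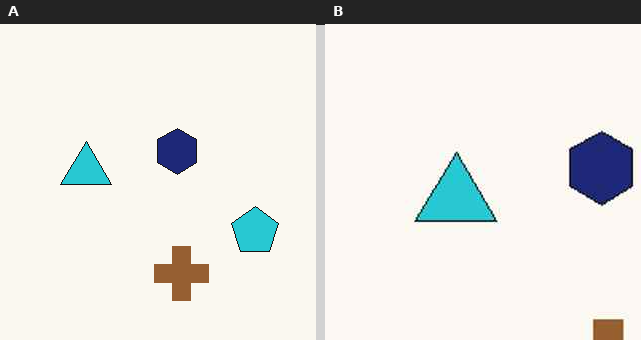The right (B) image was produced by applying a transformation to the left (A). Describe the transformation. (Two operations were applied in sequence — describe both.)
The right (B) image is the left (A) cropped to a modestly smaller region and rescaled, then JPEG-compressed with visible artifacts.

The visible shapes are larger and the field of view is narrower; shapes near the original edges may be partly or wholly outside the frame — a crop-and-rescale. Blocky 8×8 compression artifacts appear around shape edges and the flat background shows ringing — characteristic JPEG degradation.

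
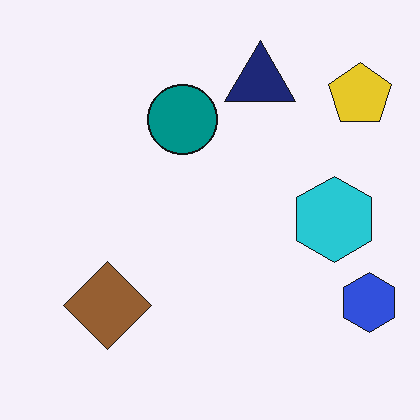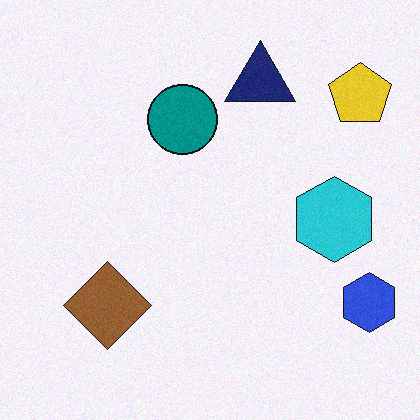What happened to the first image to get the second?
The second image is the first degraded with subtle gaussian noise.

Random speckle covers the whole image, including the flat background.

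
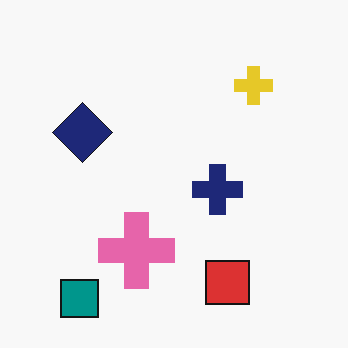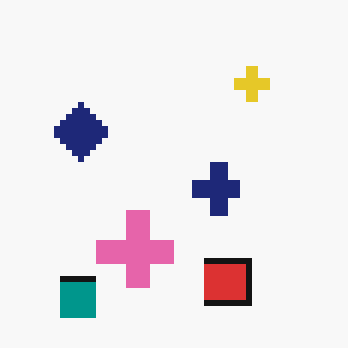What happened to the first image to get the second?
It was pixelated into visible square blocks.

Shapes are reduced to large square blocks; fine edges and outlines are lost — a downscale-then-upscale (mosaic) effect.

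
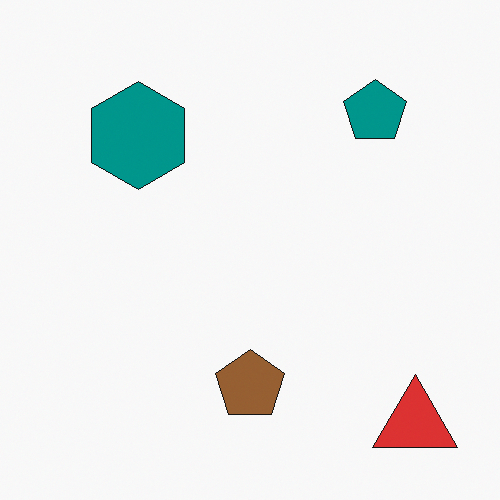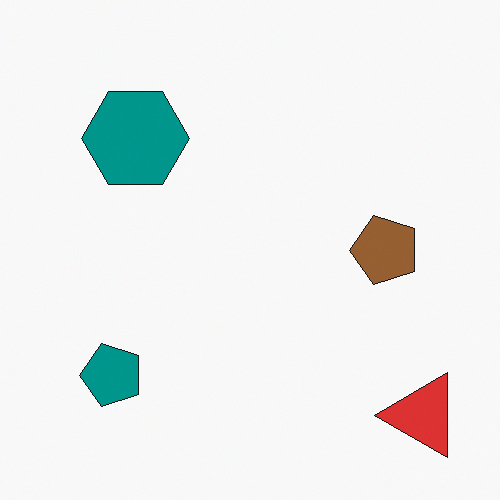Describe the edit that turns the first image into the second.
The image was transposed (reflected across the top-left ↔ bottom-right diagonal).

Shapes have swapped their row and column positions — what was in the top-right is now in the bottom-left — a diagonal reflection.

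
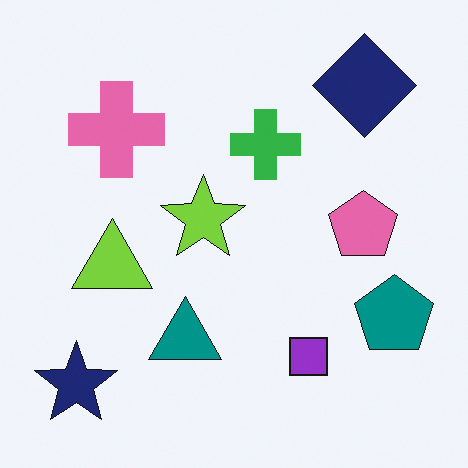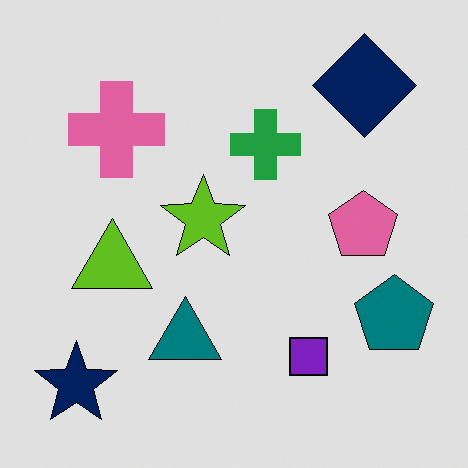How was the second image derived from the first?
The image was posterized to a reduced palette.

Each flat color has snapped to a coarser quantized level — most visibly, the near-white background has dropped to a flat grey.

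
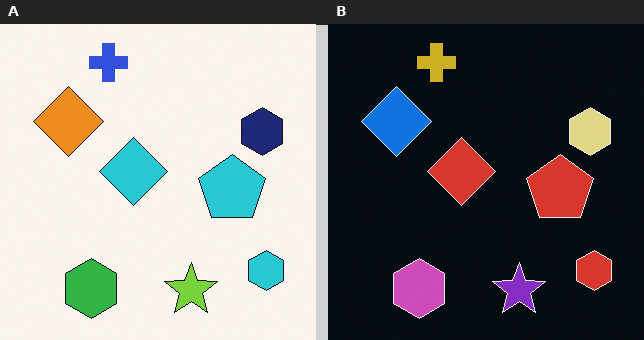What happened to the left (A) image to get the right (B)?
This is the original image color-inverted (negative).

The light background has become dark and every shape's color is its complement — a photographic negative.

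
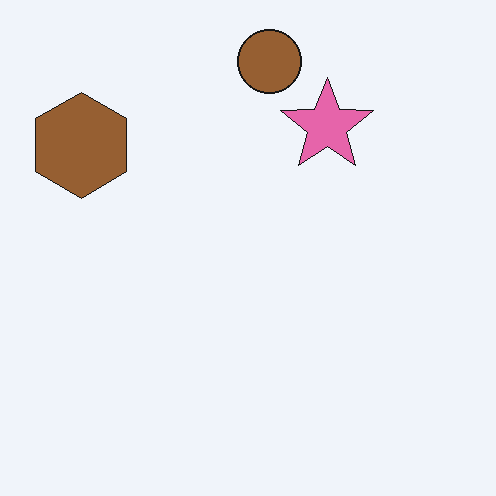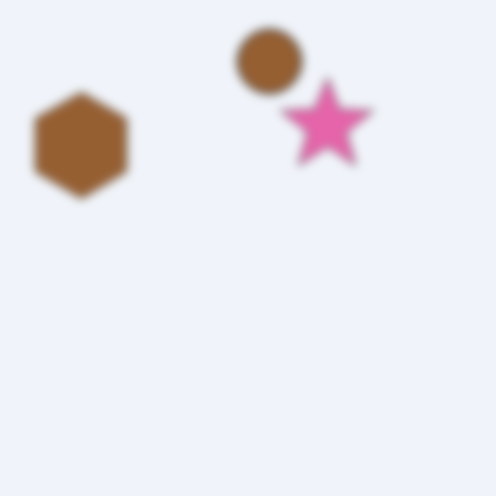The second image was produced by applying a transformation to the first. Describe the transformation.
The transformation is: heavily blurred.

Shape edges and outlines are uniformly softened across the whole image.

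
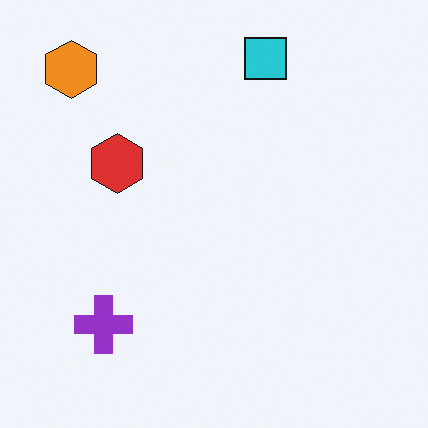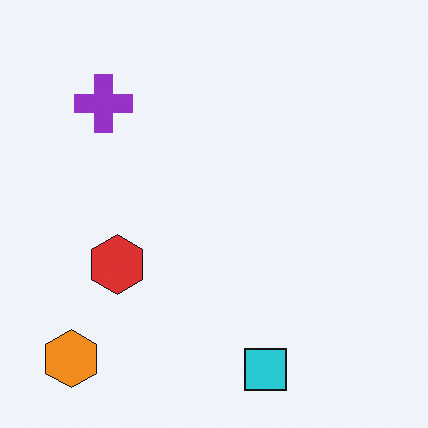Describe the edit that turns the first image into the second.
The second image is the first flipped vertically (top ↔ bottom).

The cyan square is in the top of the first image and the bottom of the second — shapes on opposite sides of the horizontal midline have swapped in a mirror flip.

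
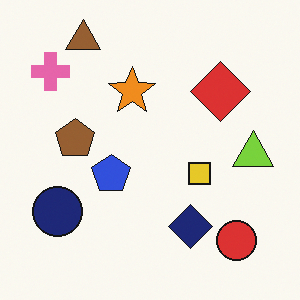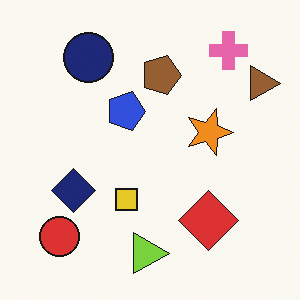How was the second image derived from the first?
The transformation is: rotated 90° clockwise.

The brown triangle sits in the top-left of the first image and the top-right of the second — consistent with a whole-image 90° clockwise rotation.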